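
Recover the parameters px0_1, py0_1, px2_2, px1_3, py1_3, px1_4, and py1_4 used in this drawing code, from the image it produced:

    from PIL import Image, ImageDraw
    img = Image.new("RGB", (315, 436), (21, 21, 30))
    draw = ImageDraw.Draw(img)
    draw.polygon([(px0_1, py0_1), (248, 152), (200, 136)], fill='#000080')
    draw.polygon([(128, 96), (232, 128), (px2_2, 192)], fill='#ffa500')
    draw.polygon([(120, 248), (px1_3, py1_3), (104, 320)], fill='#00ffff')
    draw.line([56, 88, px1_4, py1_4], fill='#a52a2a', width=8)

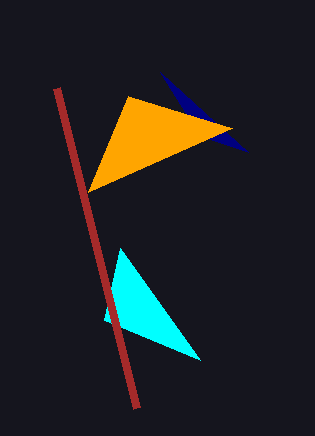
px0_1 = 160
py0_1 = 72
px2_2 = 88
px1_3 = 200
py1_3 = 360
px1_4 = 136
py1_4 = 408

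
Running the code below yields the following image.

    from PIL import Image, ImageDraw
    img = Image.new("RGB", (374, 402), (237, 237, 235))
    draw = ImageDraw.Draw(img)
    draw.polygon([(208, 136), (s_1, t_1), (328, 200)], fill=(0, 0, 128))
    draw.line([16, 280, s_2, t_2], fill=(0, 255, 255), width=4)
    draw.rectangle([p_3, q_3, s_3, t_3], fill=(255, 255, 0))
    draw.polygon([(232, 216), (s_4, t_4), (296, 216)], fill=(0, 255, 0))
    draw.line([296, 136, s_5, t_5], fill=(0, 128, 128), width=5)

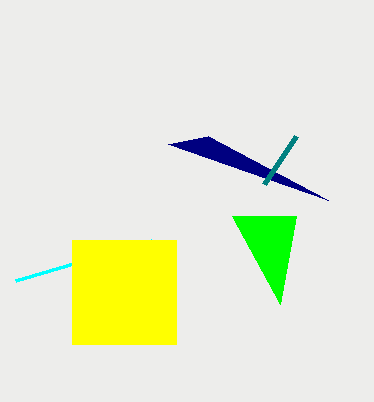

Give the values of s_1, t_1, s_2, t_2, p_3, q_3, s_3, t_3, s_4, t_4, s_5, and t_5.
s_1 = 168, t_1 = 144, s_2 = 152, t_2 = 240, p_3 = 72, q_3 = 240, s_3 = 176, t_3 = 344, s_4 = 280, t_4 = 304, s_5 = 264, t_5 = 184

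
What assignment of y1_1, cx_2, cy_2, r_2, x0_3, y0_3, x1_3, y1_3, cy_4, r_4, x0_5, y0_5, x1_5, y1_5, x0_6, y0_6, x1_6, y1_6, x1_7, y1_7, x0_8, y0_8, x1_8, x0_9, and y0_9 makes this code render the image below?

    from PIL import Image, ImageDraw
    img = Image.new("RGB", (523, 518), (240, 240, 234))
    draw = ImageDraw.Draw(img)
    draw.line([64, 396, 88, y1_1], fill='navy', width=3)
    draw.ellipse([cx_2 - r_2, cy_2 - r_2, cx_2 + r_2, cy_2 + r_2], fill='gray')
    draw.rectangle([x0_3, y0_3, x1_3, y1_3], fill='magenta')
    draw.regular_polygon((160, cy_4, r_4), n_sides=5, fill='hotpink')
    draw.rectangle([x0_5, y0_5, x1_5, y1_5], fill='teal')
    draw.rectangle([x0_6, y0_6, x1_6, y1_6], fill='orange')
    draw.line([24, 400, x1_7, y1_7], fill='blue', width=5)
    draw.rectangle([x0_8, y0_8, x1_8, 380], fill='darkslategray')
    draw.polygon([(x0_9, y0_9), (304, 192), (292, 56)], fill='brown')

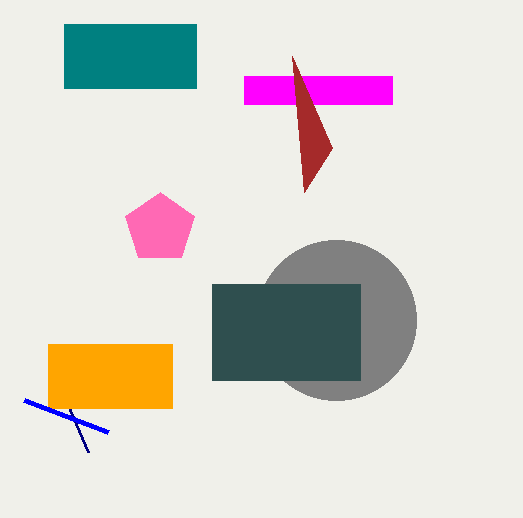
y1_1 = 452
cx_2 = 336
cy_2 = 320
r_2 = 80
x0_3 = 244
y0_3 = 76
x1_3 = 392
y1_3 = 104
cy_4 = 228
r_4 = 36
x0_5 = 64
y0_5 = 24
x1_5 = 196
y1_5 = 88
x0_6 = 48
y0_6 = 344
x1_6 = 172
y1_6 = 408
x1_7 = 108
y1_7 = 432
x0_8 = 212
y0_8 = 284
x1_8 = 360
x0_9 = 332
y0_9 = 148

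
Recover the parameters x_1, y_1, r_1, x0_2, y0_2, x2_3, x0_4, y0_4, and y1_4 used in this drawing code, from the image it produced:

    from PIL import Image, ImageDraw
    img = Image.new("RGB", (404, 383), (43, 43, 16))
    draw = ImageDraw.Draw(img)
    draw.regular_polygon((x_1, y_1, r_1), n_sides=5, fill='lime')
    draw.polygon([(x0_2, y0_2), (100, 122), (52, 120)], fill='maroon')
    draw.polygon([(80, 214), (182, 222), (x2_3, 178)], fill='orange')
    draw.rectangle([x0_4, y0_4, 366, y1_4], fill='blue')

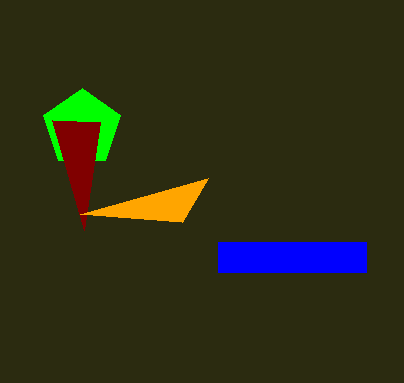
x_1 = 82
y_1 = 128
r_1 = 40
x0_2 = 84
y0_2 = 230
x2_3 = 208
x0_4 = 218
y0_4 = 242
y1_4 = 272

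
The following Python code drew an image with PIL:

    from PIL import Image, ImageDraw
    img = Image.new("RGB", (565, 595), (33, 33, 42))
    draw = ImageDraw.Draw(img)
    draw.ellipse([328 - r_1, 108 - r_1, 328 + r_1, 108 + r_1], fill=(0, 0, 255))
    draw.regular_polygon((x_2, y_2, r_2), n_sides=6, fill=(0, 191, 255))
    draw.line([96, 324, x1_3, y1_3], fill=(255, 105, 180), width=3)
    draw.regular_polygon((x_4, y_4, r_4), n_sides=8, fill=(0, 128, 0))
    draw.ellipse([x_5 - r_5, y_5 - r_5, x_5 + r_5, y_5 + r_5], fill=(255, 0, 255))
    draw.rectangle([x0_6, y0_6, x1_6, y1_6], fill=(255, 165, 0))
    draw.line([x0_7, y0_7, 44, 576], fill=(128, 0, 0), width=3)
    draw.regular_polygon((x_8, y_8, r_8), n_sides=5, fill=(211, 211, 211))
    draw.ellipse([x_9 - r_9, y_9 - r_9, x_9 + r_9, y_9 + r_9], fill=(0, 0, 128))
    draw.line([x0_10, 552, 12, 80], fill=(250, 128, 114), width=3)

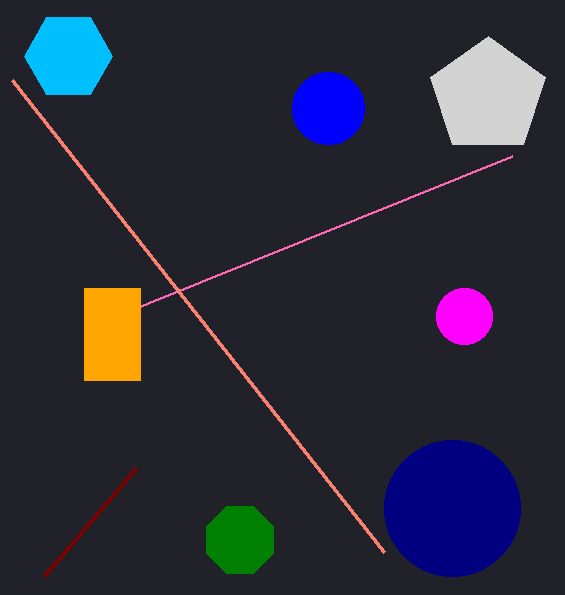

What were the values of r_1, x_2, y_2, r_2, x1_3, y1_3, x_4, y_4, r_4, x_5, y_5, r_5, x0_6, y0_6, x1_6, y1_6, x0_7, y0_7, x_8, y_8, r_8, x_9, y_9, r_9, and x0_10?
r_1 = 36; x_2 = 68; y_2 = 56; r_2 = 44; x1_3 = 512; y1_3 = 156; x_4 = 240; y_4 = 540; r_4 = 36; x_5 = 464; y_5 = 316; r_5 = 28; x0_6 = 84; y0_6 = 288; x1_6 = 140; y1_6 = 380; x0_7 = 136; y0_7 = 468; x_8 = 488; y_8 = 96; r_8 = 60; x_9 = 452; y_9 = 508; r_9 = 68; x0_10 = 384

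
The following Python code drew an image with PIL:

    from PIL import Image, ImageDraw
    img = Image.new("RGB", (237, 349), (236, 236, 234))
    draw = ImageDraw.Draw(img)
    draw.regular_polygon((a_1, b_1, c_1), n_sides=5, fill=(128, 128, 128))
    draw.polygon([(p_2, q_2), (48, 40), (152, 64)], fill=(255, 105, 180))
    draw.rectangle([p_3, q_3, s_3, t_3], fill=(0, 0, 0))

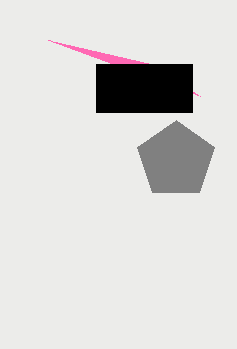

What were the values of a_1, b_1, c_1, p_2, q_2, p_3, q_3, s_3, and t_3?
a_1 = 176; b_1 = 160; c_1 = 40; p_2 = 200; q_2 = 96; p_3 = 96; q_3 = 64; s_3 = 192; t_3 = 112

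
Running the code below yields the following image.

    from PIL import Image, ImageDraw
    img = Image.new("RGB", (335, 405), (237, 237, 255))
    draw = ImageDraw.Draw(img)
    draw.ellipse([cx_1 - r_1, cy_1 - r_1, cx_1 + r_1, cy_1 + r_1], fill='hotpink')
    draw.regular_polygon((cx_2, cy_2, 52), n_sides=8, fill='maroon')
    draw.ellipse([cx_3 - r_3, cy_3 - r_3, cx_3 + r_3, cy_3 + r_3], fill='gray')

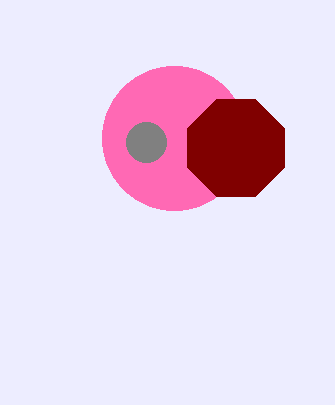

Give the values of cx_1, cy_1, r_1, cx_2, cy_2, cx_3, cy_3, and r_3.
cx_1 = 174; cy_1 = 138; r_1 = 72; cx_2 = 236; cy_2 = 148; cx_3 = 146; cy_3 = 142; r_3 = 20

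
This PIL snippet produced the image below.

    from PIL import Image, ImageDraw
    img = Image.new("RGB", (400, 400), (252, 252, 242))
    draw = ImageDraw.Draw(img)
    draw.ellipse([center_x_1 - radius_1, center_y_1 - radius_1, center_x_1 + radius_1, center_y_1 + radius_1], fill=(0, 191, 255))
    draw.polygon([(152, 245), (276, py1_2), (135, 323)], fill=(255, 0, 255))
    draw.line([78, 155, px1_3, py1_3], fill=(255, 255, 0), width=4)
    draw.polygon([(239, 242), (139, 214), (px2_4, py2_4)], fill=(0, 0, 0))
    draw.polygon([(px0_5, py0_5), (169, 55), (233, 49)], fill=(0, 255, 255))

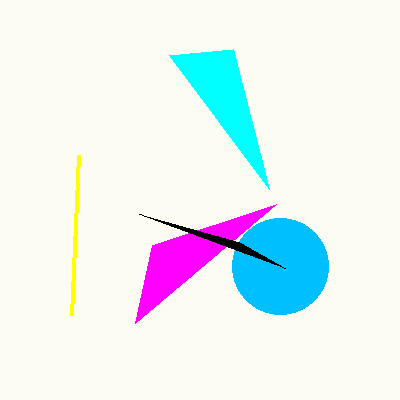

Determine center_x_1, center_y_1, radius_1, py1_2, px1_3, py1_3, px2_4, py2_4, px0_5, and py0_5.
center_x_1 = 280; center_y_1 = 266; radius_1 = 48; py1_2 = 204; px1_3 = 71; py1_3 = 315; px2_4 = 285; py2_4 = 268; px0_5 = 269; py0_5 = 189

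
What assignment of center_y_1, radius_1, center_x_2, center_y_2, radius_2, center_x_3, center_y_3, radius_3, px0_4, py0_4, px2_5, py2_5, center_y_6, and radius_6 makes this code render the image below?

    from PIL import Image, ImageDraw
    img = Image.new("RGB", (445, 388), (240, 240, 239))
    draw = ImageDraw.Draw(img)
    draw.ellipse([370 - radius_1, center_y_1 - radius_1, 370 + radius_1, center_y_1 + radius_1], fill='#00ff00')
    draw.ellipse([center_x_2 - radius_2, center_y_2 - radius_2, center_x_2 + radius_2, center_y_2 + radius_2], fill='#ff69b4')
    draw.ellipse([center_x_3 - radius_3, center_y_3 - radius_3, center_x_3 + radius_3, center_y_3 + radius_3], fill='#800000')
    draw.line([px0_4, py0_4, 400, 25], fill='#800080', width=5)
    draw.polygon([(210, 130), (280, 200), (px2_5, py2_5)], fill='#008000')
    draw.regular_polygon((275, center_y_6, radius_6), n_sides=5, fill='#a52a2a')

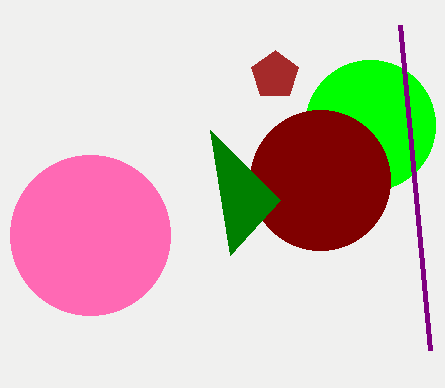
center_y_1 = 125; radius_1 = 65; center_x_2 = 90; center_y_2 = 235; radius_2 = 80; center_x_3 = 320; center_y_3 = 180; radius_3 = 70; px0_4 = 430; py0_4 = 350; px2_5 = 230; py2_5 = 255; center_y_6 = 75; radius_6 = 25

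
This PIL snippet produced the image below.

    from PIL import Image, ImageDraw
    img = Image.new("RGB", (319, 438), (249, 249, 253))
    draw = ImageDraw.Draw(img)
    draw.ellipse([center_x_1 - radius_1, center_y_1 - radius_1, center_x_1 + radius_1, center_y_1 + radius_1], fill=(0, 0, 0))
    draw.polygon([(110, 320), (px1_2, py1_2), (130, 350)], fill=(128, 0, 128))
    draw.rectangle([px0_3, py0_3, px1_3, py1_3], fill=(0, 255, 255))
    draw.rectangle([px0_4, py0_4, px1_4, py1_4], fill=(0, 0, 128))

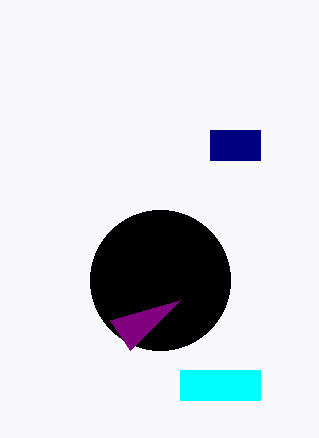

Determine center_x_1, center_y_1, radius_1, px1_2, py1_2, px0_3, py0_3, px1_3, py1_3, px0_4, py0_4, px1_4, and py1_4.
center_x_1 = 160, center_y_1 = 280, radius_1 = 70, px1_2 = 180, py1_2 = 300, px0_3 = 180, py0_3 = 370, px1_3 = 260, py1_3 = 400, px0_4 = 210, py0_4 = 130, px1_4 = 260, py1_4 = 160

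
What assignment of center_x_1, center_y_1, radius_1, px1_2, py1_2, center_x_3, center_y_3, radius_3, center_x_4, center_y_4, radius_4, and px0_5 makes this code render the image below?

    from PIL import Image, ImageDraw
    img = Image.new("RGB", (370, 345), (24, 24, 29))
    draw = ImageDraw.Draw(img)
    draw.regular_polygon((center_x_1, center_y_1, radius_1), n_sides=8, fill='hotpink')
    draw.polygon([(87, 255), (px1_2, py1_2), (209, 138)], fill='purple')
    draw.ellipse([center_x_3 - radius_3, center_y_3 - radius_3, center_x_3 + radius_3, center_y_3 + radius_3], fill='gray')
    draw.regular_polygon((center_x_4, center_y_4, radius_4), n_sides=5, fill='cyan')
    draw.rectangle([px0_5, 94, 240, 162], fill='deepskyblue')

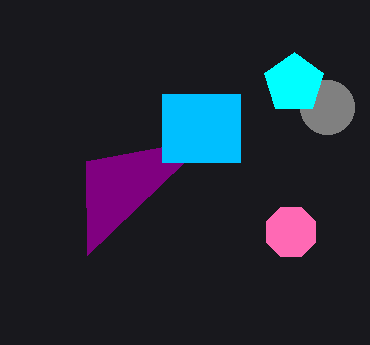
center_x_1 = 291, center_y_1 = 232, radius_1 = 27, px1_2 = 86, py1_2 = 161, center_x_3 = 327, center_y_3 = 107, radius_3 = 27, center_x_4 = 294, center_y_4 = 83, radius_4 = 31, px0_5 = 162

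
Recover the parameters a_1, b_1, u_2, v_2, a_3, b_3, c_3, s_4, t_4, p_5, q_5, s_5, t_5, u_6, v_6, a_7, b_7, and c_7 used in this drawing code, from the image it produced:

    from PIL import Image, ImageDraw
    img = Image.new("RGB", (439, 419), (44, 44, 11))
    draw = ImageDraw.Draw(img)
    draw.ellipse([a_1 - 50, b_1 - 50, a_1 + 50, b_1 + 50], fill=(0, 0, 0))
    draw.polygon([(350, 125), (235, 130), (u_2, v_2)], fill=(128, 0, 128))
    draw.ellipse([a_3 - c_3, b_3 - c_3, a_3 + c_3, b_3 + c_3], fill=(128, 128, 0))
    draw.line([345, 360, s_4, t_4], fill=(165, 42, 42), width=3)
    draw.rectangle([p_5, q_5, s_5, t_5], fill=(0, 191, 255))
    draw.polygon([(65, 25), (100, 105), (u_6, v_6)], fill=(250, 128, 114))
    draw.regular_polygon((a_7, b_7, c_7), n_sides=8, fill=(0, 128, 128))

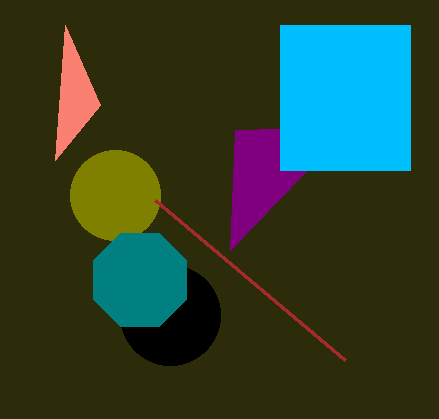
a_1 = 170; b_1 = 315; u_2 = 230; v_2 = 250; a_3 = 115; b_3 = 195; c_3 = 45; s_4 = 155; t_4 = 200; p_5 = 280; q_5 = 25; s_5 = 410; t_5 = 170; u_6 = 55; v_6 = 160; a_7 = 140; b_7 = 280; c_7 = 50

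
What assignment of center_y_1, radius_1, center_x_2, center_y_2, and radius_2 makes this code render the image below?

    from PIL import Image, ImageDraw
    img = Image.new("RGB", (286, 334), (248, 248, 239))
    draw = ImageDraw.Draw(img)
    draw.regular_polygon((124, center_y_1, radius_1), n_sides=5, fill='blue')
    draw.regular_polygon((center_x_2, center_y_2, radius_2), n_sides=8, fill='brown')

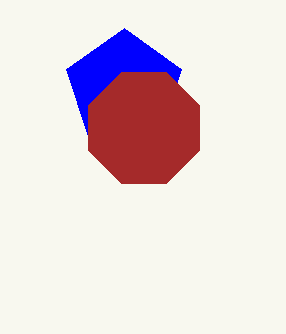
center_y_1 = 88, radius_1 = 60, center_x_2 = 144, center_y_2 = 128, radius_2 = 60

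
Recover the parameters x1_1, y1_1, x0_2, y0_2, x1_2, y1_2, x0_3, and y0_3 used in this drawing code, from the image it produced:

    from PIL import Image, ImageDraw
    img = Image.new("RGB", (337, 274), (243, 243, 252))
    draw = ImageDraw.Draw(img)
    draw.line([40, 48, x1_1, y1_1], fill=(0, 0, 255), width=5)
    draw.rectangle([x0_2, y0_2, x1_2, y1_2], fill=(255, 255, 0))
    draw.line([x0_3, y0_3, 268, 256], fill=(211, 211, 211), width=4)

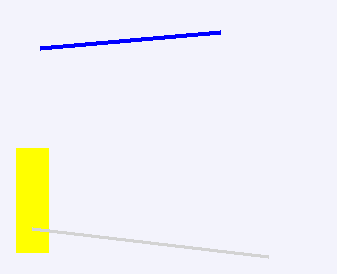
x1_1 = 220; y1_1 = 32; x0_2 = 16; y0_2 = 148; x1_2 = 48; y1_2 = 252; x0_3 = 32; y0_3 = 228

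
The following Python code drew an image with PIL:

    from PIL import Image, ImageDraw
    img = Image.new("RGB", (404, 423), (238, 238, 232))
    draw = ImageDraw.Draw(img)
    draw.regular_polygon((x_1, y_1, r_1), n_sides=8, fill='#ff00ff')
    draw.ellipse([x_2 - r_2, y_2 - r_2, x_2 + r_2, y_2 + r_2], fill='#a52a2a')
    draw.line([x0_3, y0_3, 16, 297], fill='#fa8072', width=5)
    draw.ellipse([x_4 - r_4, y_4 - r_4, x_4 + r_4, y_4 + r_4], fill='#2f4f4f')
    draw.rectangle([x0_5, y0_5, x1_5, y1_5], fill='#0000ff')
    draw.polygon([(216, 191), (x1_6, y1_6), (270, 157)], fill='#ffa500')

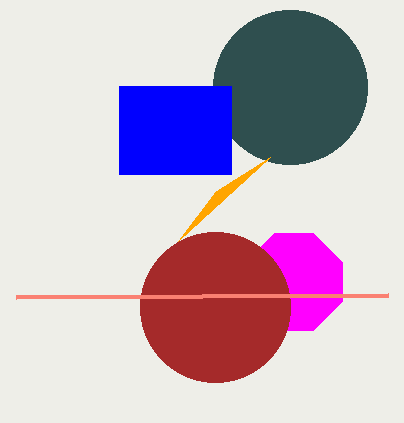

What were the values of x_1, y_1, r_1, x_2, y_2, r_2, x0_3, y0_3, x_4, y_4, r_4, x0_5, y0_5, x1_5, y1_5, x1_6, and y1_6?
x_1 = 294; y_1 = 282; r_1 = 52; x_2 = 215; y_2 = 307; r_2 = 75; x0_3 = 388; y0_3 = 295; x_4 = 290; y_4 = 87; r_4 = 77; x0_5 = 119; y0_5 = 86; x1_5 = 231; y1_5 = 174; x1_6 = 178; y1_6 = 241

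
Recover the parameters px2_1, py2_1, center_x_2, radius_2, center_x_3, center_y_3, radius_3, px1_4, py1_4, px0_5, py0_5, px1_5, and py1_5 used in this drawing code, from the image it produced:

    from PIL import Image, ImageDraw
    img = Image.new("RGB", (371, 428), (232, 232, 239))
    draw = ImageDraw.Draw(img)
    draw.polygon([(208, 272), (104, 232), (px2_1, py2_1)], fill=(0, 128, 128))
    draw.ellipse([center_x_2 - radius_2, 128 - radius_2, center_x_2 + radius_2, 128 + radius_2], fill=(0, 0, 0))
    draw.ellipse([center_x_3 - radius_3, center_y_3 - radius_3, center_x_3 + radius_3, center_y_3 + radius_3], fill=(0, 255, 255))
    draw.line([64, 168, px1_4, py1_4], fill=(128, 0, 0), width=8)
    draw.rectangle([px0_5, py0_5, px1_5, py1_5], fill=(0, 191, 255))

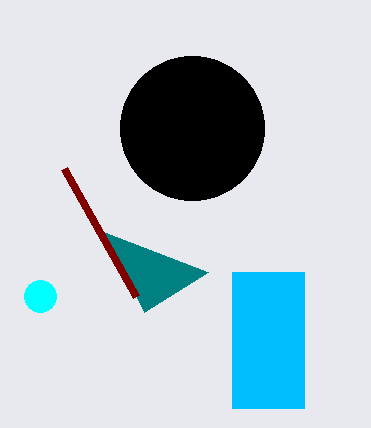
px2_1 = 144; py2_1 = 312; center_x_2 = 192; radius_2 = 72; center_x_3 = 40; center_y_3 = 296; radius_3 = 16; px1_4 = 136; py1_4 = 296; px0_5 = 232; py0_5 = 272; px1_5 = 304; py1_5 = 408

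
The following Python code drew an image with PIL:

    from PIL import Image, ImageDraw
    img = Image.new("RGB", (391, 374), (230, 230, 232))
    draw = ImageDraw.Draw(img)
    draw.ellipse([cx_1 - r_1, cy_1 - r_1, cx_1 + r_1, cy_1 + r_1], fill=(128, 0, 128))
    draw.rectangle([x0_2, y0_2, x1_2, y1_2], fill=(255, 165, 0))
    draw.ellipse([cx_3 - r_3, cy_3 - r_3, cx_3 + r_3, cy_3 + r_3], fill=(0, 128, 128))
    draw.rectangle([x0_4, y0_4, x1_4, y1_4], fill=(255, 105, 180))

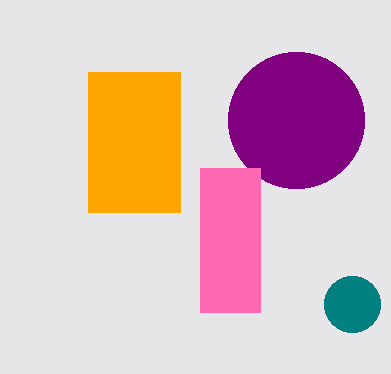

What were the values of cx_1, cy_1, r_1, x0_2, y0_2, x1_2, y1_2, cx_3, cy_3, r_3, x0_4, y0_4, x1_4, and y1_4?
cx_1 = 296
cy_1 = 120
r_1 = 68
x0_2 = 88
y0_2 = 72
x1_2 = 180
y1_2 = 212
cx_3 = 352
cy_3 = 304
r_3 = 28
x0_4 = 200
y0_4 = 168
x1_4 = 260
y1_4 = 312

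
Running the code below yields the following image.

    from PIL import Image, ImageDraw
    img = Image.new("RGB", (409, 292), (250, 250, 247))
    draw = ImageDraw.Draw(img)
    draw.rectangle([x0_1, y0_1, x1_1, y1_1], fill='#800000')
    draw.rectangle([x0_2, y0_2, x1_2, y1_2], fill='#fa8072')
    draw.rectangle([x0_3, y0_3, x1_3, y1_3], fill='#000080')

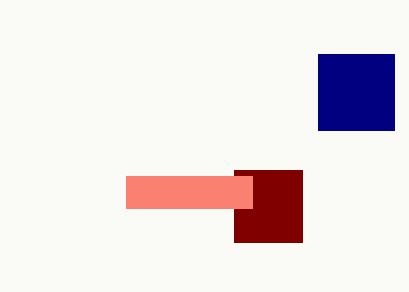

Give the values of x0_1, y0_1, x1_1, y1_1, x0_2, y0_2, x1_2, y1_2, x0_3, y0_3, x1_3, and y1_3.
x0_1 = 234, y0_1 = 170, x1_1 = 302, y1_1 = 242, x0_2 = 126, y0_2 = 176, x1_2 = 252, y1_2 = 208, x0_3 = 318, y0_3 = 54, x1_3 = 394, y1_3 = 130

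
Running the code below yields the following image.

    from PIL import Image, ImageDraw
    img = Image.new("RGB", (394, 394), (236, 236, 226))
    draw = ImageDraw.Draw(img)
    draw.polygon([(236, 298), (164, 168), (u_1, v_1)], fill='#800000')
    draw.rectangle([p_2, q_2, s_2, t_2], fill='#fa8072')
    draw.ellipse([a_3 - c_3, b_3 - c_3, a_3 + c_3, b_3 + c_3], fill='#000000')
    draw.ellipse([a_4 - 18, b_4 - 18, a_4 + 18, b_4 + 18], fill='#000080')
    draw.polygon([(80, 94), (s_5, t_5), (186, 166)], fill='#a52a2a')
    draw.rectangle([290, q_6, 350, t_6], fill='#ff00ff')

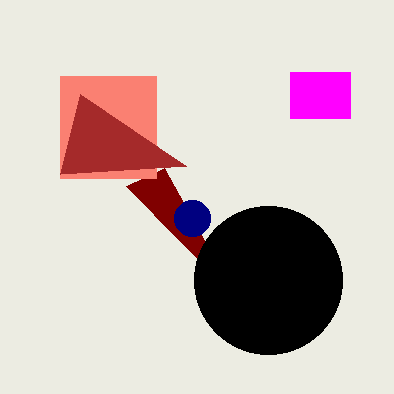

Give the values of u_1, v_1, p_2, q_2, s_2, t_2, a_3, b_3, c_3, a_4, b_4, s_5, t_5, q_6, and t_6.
u_1 = 126; v_1 = 186; p_2 = 60; q_2 = 76; s_2 = 156; t_2 = 178; a_3 = 268; b_3 = 280; c_3 = 74; a_4 = 192; b_4 = 218; s_5 = 60; t_5 = 174; q_6 = 72; t_6 = 118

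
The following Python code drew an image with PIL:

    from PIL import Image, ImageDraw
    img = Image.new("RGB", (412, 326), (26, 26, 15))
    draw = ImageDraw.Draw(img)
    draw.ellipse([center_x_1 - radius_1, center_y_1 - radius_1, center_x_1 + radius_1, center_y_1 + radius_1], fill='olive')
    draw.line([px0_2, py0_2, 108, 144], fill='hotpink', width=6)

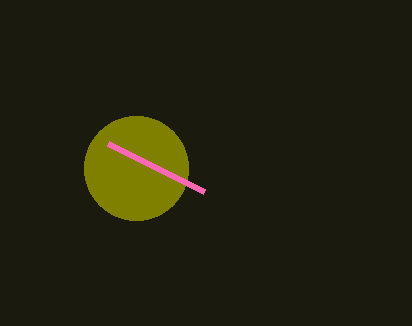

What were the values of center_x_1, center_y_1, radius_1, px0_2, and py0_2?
center_x_1 = 136; center_y_1 = 168; radius_1 = 52; px0_2 = 204; py0_2 = 192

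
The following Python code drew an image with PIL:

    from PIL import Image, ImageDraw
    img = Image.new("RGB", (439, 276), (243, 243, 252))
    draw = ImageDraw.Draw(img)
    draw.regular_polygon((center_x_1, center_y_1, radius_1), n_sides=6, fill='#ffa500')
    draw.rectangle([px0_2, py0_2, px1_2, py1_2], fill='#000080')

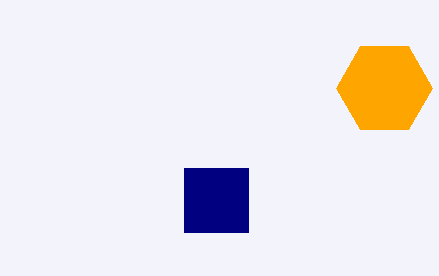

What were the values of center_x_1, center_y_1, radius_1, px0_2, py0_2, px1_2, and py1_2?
center_x_1 = 384, center_y_1 = 88, radius_1 = 48, px0_2 = 184, py0_2 = 168, px1_2 = 248, py1_2 = 232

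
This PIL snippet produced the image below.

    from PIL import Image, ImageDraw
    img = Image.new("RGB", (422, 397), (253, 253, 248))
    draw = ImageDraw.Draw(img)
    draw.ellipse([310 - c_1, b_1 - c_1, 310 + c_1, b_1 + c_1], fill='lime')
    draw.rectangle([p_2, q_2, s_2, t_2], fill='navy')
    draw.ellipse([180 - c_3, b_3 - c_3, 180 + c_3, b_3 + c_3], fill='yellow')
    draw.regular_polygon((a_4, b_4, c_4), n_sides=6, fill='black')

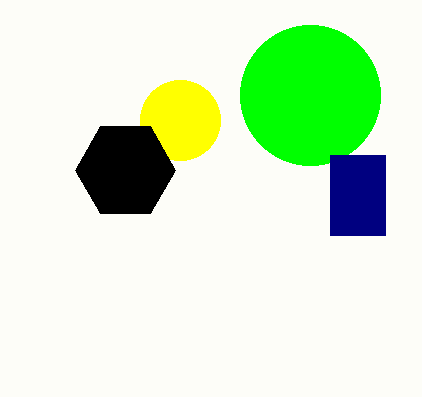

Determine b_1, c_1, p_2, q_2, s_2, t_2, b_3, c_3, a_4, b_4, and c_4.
b_1 = 95
c_1 = 70
p_2 = 330
q_2 = 155
s_2 = 385
t_2 = 235
b_3 = 120
c_3 = 40
a_4 = 125
b_4 = 170
c_4 = 50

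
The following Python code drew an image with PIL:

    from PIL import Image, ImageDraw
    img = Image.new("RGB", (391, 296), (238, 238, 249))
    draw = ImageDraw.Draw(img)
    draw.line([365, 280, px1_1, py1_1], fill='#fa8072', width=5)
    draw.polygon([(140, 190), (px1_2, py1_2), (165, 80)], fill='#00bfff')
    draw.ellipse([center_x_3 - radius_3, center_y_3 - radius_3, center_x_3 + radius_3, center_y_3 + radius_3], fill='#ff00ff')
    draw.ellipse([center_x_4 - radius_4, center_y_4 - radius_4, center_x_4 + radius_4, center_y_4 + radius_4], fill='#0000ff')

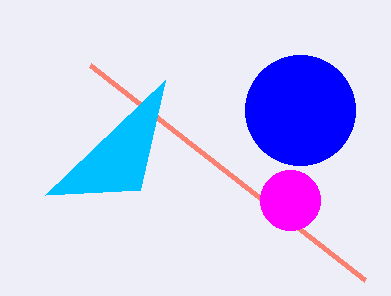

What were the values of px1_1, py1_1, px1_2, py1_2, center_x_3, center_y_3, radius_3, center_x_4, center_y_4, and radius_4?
px1_1 = 90, py1_1 = 65, px1_2 = 45, py1_2 = 195, center_x_3 = 290, center_y_3 = 200, radius_3 = 30, center_x_4 = 300, center_y_4 = 110, radius_4 = 55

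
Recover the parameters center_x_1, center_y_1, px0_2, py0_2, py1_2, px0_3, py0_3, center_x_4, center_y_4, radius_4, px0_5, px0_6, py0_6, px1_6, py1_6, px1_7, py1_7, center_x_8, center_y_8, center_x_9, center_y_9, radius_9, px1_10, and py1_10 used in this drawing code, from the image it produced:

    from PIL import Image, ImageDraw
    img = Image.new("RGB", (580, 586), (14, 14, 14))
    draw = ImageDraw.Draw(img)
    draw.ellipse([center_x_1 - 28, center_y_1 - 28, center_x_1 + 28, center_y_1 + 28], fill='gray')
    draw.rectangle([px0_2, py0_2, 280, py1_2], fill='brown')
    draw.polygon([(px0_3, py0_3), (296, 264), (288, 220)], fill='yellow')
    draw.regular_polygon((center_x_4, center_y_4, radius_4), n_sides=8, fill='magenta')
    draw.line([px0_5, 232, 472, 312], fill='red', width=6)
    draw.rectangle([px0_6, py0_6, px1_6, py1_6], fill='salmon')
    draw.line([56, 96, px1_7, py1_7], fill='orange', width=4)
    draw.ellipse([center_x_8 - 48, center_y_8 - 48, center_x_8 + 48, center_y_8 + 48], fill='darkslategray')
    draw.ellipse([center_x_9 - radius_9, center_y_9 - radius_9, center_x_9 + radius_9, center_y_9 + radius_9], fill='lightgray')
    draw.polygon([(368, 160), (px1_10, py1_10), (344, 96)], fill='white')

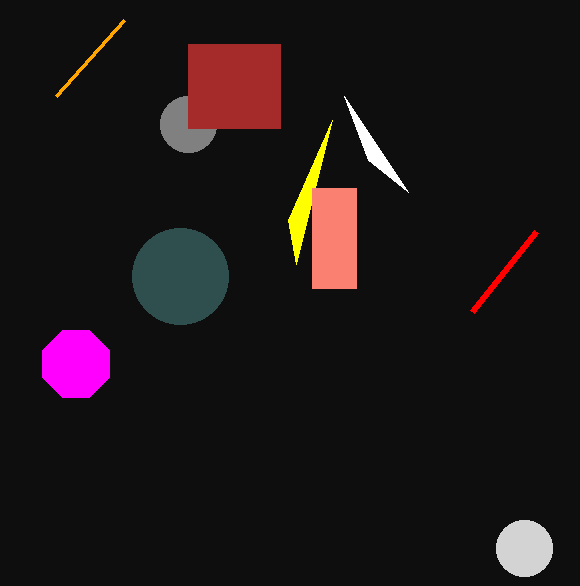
center_x_1 = 188; center_y_1 = 124; px0_2 = 188; py0_2 = 44; py1_2 = 128; px0_3 = 332; py0_3 = 120; center_x_4 = 76; center_y_4 = 364; radius_4 = 36; px0_5 = 536; px0_6 = 312; py0_6 = 188; px1_6 = 356; py1_6 = 288; px1_7 = 124; py1_7 = 20; center_x_8 = 180; center_y_8 = 276; center_x_9 = 524; center_y_9 = 548; radius_9 = 28; px1_10 = 408; py1_10 = 192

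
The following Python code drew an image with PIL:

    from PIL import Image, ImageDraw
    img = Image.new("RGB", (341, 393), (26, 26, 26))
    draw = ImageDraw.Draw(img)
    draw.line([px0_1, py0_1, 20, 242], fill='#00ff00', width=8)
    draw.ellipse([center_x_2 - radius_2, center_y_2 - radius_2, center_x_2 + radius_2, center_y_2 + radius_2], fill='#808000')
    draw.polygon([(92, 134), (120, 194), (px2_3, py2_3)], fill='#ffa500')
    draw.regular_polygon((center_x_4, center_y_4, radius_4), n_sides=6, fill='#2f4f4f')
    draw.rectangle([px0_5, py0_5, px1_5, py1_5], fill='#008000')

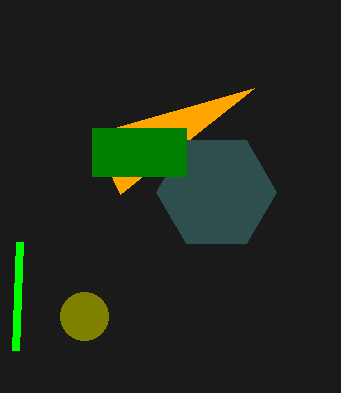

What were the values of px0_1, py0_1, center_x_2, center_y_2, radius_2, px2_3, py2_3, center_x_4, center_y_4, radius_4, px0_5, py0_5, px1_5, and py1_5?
px0_1 = 16
py0_1 = 350
center_x_2 = 84
center_y_2 = 316
radius_2 = 24
px2_3 = 254
py2_3 = 88
center_x_4 = 216
center_y_4 = 192
radius_4 = 60
px0_5 = 92
py0_5 = 128
px1_5 = 186
py1_5 = 176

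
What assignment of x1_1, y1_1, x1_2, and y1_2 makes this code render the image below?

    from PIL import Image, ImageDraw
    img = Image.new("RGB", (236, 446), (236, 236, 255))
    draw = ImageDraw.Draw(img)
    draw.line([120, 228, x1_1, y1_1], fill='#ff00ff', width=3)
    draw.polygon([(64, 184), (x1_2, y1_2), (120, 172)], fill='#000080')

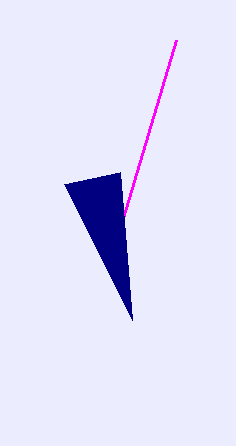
x1_1 = 176, y1_1 = 40, x1_2 = 132, y1_2 = 320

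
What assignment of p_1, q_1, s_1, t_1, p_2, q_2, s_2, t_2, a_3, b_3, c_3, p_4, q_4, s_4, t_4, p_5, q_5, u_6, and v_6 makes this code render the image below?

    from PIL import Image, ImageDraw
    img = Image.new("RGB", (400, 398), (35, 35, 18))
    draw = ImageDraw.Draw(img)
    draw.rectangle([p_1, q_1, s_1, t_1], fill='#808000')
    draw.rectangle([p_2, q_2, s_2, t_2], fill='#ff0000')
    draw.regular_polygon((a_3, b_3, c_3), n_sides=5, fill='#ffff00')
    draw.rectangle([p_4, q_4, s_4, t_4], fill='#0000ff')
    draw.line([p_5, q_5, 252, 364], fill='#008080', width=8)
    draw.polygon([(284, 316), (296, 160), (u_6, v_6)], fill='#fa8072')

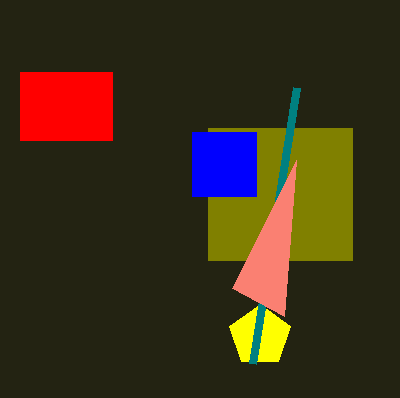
p_1 = 208, q_1 = 128, s_1 = 352, t_1 = 260, p_2 = 20, q_2 = 72, s_2 = 112, t_2 = 140, a_3 = 260, b_3 = 336, c_3 = 32, p_4 = 192, q_4 = 132, s_4 = 256, t_4 = 196, p_5 = 296, q_5 = 88, u_6 = 232, v_6 = 288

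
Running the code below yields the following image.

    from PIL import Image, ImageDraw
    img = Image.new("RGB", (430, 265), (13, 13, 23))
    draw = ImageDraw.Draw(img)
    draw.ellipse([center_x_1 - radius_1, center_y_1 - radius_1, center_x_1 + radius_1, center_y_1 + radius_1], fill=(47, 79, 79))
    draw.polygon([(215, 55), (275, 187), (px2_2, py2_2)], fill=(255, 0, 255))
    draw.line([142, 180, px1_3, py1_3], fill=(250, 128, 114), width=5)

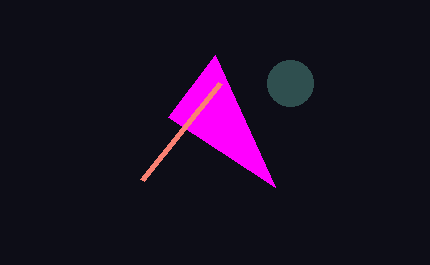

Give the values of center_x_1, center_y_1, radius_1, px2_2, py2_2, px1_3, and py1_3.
center_x_1 = 290; center_y_1 = 83; radius_1 = 23; px2_2 = 168; py2_2 = 117; px1_3 = 220; py1_3 = 83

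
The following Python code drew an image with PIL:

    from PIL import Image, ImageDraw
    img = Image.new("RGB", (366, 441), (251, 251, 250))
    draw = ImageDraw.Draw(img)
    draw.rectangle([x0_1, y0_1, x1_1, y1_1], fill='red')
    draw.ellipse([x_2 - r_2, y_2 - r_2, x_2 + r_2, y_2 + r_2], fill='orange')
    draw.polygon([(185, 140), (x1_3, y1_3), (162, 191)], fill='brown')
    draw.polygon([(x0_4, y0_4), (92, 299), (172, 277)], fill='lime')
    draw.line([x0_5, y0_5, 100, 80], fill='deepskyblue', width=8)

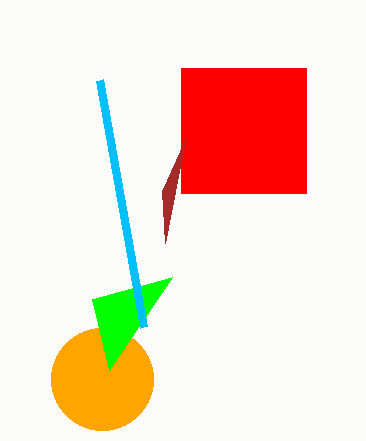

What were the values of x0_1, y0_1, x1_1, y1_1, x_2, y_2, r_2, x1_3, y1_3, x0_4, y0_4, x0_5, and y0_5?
x0_1 = 181, y0_1 = 68, x1_1 = 306, y1_1 = 193, x_2 = 102, y_2 = 379, r_2 = 51, x1_3 = 165, y1_3 = 243, x0_4 = 109, y0_4 = 370, x0_5 = 144, y0_5 = 327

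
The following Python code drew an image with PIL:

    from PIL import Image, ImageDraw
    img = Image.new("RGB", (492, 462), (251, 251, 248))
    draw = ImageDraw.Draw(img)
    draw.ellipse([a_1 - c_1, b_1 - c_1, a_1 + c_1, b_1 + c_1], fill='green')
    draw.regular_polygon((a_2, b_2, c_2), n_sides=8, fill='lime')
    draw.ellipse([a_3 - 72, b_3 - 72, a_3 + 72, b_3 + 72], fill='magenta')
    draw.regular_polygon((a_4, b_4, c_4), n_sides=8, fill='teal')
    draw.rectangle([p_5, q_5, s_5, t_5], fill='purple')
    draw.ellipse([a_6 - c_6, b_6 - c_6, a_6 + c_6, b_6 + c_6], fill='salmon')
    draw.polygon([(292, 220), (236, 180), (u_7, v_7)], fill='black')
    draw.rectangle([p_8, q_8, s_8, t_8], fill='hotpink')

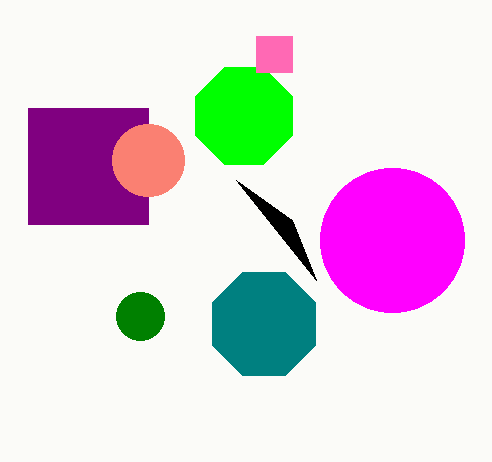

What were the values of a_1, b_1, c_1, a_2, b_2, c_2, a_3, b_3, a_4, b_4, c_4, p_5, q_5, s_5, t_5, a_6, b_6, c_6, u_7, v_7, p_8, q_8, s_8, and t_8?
a_1 = 140; b_1 = 316; c_1 = 24; a_2 = 244; b_2 = 116; c_2 = 52; a_3 = 392; b_3 = 240; a_4 = 264; b_4 = 324; c_4 = 56; p_5 = 28; q_5 = 108; s_5 = 148; t_5 = 224; a_6 = 148; b_6 = 160; c_6 = 36; u_7 = 316; v_7 = 280; p_8 = 256; q_8 = 36; s_8 = 292; t_8 = 72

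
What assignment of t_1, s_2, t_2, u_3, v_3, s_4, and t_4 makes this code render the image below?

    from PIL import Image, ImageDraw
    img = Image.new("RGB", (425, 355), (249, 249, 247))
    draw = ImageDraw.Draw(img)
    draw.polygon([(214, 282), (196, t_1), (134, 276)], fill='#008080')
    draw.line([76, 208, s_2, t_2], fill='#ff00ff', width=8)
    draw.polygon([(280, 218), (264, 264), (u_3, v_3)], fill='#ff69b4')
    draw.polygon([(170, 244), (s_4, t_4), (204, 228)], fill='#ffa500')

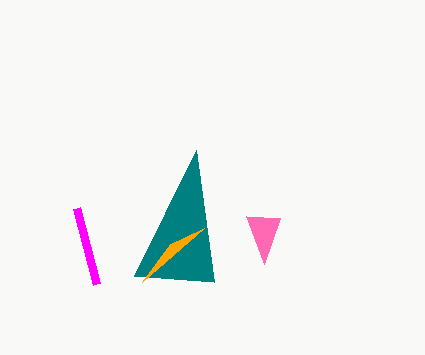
t_1 = 150; s_2 = 96; t_2 = 284; u_3 = 246; v_3 = 216; s_4 = 142; t_4 = 282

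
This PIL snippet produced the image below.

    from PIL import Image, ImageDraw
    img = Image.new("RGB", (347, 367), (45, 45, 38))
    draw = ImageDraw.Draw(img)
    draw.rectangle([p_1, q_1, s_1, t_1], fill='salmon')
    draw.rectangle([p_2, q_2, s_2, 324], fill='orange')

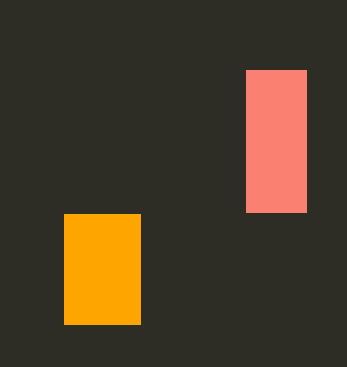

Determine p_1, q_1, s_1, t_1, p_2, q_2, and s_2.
p_1 = 246, q_1 = 70, s_1 = 306, t_1 = 212, p_2 = 64, q_2 = 214, s_2 = 140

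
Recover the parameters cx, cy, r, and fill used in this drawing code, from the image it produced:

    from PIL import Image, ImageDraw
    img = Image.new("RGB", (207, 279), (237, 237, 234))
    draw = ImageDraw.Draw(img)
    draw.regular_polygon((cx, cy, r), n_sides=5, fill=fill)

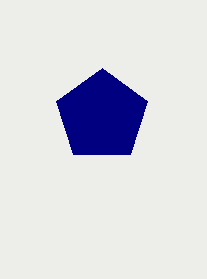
cx = 102; cy = 116; r = 48; fill = 'navy'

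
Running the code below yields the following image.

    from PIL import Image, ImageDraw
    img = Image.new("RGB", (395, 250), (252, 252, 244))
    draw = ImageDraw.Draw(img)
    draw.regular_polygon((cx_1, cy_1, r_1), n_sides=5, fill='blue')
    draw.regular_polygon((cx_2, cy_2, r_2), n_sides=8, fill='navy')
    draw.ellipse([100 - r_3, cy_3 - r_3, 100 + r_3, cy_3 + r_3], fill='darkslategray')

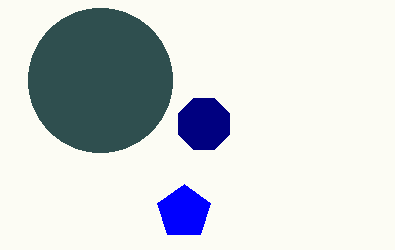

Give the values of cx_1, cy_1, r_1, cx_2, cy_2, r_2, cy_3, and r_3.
cx_1 = 184
cy_1 = 212
r_1 = 28
cx_2 = 204
cy_2 = 124
r_2 = 28
cy_3 = 80
r_3 = 72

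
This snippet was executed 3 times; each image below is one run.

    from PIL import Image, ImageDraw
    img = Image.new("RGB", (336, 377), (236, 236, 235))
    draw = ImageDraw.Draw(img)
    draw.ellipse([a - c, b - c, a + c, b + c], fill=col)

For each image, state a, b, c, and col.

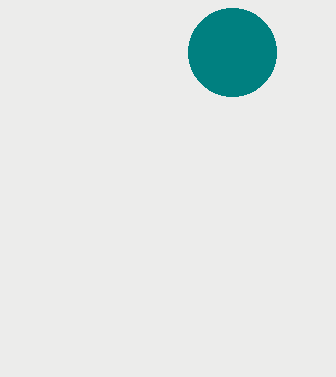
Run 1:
a = 232, b = 52, c = 44, col = 'teal'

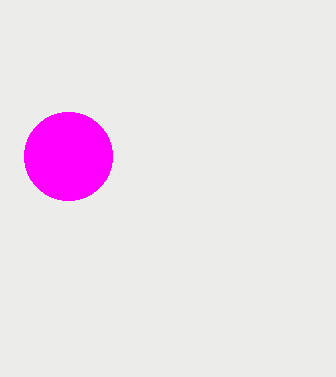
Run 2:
a = 68; b = 156; c = 44; col = 'magenta'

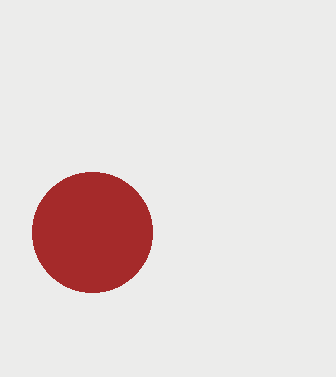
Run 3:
a = 92, b = 232, c = 60, col = 'brown'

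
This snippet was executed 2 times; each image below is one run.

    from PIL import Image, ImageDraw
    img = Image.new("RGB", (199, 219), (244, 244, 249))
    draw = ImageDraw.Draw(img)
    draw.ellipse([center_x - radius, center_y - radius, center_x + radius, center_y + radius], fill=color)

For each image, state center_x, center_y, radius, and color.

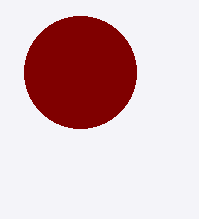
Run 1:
center_x = 80
center_y = 72
radius = 56
color = 'maroon'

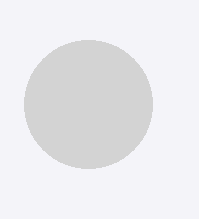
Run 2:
center_x = 88; center_y = 104; radius = 64; color = 'lightgray'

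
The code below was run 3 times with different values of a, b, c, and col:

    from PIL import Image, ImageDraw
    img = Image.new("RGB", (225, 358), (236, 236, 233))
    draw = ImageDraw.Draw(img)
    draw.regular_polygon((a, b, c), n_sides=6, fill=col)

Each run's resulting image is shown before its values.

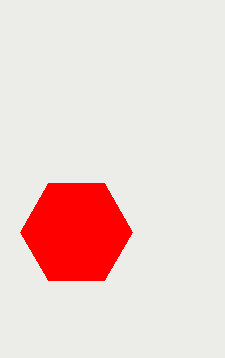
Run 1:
a = 76; b = 232; c = 56; col = 'red'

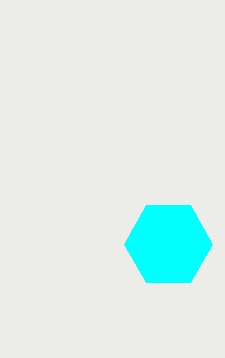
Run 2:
a = 168, b = 244, c = 44, col = 'cyan'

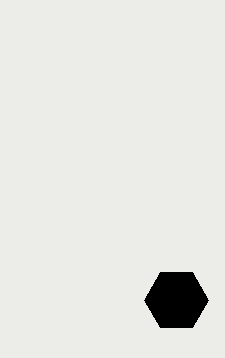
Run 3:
a = 176; b = 300; c = 32; col = 'black'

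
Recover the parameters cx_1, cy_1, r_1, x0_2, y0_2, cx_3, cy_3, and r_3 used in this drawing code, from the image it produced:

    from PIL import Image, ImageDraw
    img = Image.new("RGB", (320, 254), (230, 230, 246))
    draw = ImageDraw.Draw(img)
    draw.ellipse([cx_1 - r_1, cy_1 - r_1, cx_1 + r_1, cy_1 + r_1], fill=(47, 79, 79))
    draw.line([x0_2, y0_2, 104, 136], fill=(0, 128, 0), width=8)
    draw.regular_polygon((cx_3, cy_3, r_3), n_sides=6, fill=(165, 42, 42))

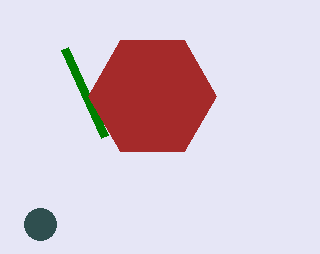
cx_1 = 40; cy_1 = 224; r_1 = 16; x0_2 = 64; y0_2 = 48; cx_3 = 152; cy_3 = 96; r_3 = 64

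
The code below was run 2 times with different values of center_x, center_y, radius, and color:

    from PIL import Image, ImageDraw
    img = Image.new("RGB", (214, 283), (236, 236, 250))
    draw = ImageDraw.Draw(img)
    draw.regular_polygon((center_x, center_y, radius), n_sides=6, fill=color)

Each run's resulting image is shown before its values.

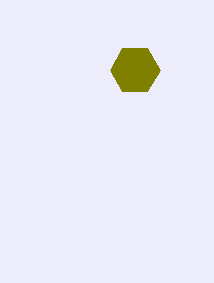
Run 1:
center_x = 135; center_y = 70; radius = 25; color = 'olive'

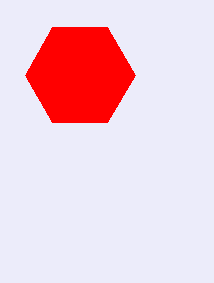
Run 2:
center_x = 80
center_y = 75
radius = 55
color = 'red'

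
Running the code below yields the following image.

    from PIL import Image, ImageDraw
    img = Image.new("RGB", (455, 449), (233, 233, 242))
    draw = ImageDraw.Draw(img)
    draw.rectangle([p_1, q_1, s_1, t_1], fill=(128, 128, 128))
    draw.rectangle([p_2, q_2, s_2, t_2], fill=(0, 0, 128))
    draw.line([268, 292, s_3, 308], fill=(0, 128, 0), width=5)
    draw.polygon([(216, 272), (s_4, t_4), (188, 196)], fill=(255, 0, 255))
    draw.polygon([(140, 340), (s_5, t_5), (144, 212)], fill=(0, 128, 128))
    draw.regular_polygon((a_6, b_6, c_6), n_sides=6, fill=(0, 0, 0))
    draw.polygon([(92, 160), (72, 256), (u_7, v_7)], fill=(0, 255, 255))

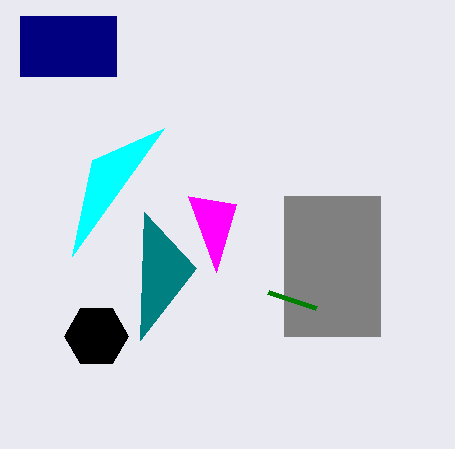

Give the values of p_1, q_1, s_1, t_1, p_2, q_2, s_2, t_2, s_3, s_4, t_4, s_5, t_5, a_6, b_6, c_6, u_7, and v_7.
p_1 = 284; q_1 = 196; s_1 = 380; t_1 = 336; p_2 = 20; q_2 = 16; s_2 = 116; t_2 = 76; s_3 = 316; s_4 = 236; t_4 = 204; s_5 = 196; t_5 = 268; a_6 = 96; b_6 = 336; c_6 = 32; u_7 = 164; v_7 = 128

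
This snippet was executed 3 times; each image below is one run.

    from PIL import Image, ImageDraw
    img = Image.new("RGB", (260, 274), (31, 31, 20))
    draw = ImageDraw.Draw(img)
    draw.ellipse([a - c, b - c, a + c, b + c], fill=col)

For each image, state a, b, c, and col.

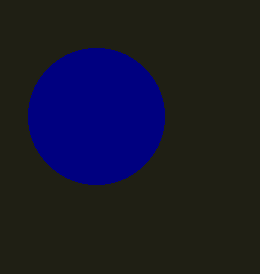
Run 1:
a = 96
b = 116
c = 68
col = 'navy'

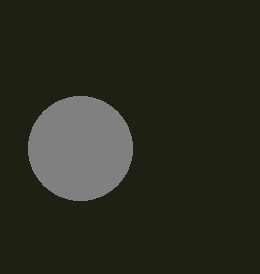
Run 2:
a = 80
b = 148
c = 52
col = 'gray'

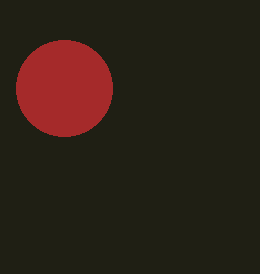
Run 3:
a = 64
b = 88
c = 48
col = 'brown'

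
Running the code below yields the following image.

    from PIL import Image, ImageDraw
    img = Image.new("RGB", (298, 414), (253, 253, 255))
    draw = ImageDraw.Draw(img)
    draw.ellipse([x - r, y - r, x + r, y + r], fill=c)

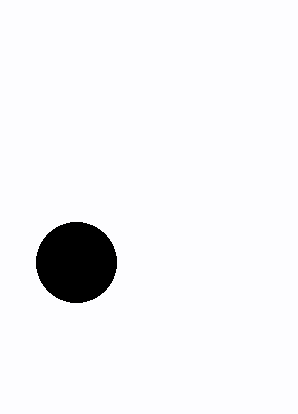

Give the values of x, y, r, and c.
x = 76, y = 262, r = 40, c = 'black'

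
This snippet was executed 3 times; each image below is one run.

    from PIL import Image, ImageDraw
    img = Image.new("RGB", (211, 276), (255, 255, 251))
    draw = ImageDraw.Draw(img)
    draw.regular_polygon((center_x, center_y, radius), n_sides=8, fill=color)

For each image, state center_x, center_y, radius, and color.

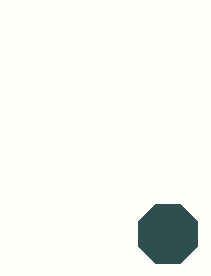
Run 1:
center_x = 168
center_y = 234
radius = 32
color = 'darkslategray'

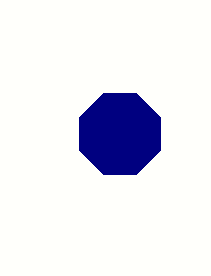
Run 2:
center_x = 120; center_y = 134; radius = 44; color = 'navy'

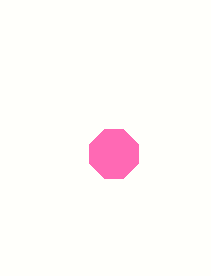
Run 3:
center_x = 114
center_y = 154
radius = 26
color = 'hotpink'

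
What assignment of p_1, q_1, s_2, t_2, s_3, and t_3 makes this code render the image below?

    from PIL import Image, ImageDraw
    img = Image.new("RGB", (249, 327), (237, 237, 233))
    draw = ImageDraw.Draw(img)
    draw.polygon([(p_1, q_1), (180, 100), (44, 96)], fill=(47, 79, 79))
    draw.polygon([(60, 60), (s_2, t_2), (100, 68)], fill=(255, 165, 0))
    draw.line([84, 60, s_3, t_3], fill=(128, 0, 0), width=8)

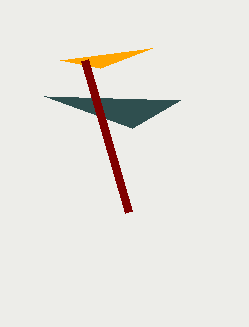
p_1 = 132; q_1 = 128; s_2 = 152; t_2 = 48; s_3 = 128; t_3 = 212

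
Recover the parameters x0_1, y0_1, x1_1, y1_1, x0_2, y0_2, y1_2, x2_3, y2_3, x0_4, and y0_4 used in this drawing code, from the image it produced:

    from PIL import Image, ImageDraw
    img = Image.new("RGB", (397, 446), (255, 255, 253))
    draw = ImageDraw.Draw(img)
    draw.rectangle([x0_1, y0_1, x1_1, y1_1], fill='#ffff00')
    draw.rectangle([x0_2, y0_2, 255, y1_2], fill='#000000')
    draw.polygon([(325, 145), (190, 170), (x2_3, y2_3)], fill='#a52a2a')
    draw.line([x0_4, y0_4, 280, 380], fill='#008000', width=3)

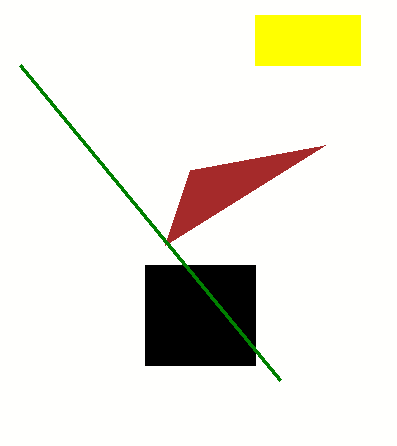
x0_1 = 255
y0_1 = 15
x1_1 = 360
y1_1 = 65
x0_2 = 145
y0_2 = 265
y1_2 = 365
x2_3 = 165
y2_3 = 245
x0_4 = 20
y0_4 = 65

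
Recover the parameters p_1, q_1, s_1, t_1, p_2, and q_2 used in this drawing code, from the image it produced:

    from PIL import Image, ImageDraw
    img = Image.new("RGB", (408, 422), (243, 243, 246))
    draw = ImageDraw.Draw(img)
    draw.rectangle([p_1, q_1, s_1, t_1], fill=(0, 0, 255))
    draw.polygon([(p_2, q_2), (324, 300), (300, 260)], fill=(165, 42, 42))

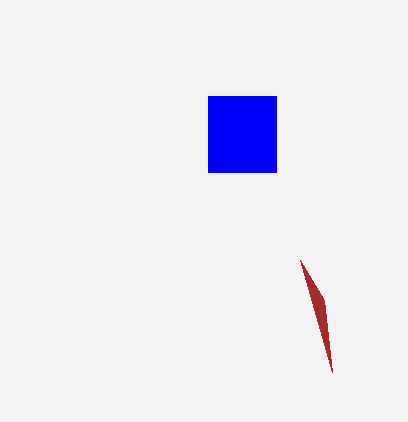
p_1 = 208, q_1 = 96, s_1 = 276, t_1 = 172, p_2 = 332, q_2 = 372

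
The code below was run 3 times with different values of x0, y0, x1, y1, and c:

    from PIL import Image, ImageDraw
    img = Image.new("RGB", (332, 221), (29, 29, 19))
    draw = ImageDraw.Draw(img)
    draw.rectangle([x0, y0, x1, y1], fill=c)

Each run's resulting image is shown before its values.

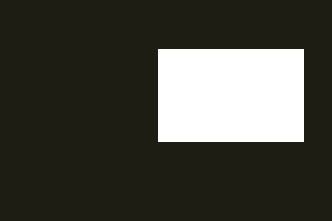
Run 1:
x0 = 158, y0 = 49, x1 = 303, y1 = 141, c = 'white'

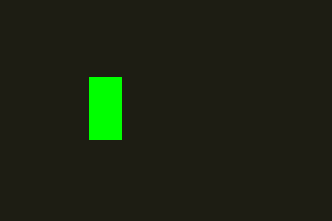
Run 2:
x0 = 89
y0 = 77
x1 = 121
y1 = 139
c = 'lime'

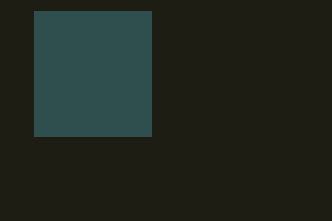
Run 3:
x0 = 34, y0 = 11, x1 = 151, y1 = 136, c = 'darkslategray'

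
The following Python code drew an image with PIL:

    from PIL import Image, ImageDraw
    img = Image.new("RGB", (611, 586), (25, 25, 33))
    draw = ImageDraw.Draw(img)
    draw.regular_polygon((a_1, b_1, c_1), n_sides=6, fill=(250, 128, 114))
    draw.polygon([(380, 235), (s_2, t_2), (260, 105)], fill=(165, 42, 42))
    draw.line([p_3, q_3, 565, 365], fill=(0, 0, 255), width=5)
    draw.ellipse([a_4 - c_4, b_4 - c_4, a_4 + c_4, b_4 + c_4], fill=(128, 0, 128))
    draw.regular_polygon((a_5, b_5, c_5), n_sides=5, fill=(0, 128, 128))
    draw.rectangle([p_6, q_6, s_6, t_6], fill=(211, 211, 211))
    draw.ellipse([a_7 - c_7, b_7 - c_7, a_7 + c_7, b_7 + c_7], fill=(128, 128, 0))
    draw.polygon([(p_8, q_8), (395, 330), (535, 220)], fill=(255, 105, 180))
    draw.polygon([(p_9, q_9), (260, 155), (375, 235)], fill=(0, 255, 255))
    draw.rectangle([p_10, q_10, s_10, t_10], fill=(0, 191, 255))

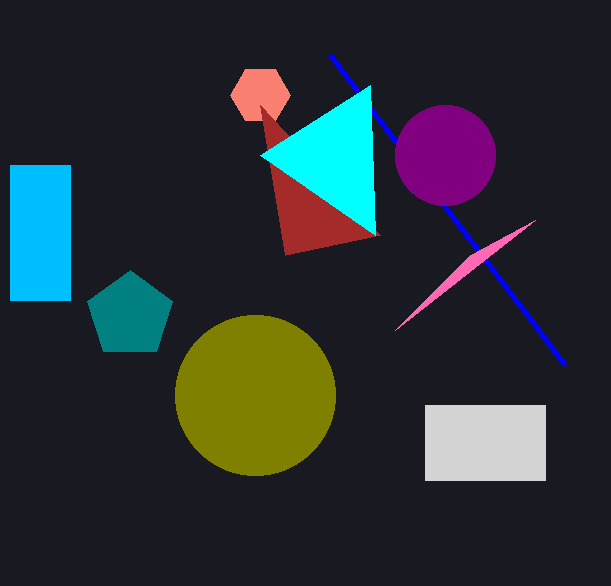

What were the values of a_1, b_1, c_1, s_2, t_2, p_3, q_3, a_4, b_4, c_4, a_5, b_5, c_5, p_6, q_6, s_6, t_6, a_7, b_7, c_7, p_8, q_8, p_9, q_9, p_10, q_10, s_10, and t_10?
a_1 = 260
b_1 = 95
c_1 = 30
s_2 = 285
t_2 = 255
p_3 = 330
q_3 = 55
a_4 = 445
b_4 = 155
c_4 = 50
a_5 = 130
b_5 = 315
c_5 = 45
p_6 = 425
q_6 = 405
s_6 = 545
t_6 = 480
a_7 = 255
b_7 = 395
c_7 = 80
p_8 = 470
q_8 = 255
p_9 = 370
q_9 = 85
p_10 = 10
q_10 = 165
s_10 = 70
t_10 = 300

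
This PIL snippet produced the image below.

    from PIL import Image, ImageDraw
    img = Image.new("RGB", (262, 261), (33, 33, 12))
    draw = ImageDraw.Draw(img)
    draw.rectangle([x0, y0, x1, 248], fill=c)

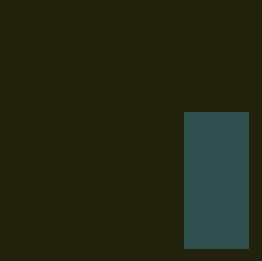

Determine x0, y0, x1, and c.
x0 = 184
y0 = 112
x1 = 248
c = 'darkslategray'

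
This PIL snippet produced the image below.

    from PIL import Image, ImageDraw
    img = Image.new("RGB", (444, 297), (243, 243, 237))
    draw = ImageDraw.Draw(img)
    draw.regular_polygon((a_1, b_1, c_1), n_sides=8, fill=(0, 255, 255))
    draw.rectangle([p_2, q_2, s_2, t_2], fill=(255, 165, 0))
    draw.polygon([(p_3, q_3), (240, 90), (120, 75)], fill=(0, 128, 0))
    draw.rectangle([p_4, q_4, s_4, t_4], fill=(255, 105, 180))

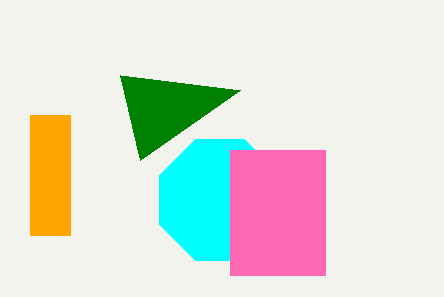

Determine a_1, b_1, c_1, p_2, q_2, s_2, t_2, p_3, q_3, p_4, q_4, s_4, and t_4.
a_1 = 220; b_1 = 200; c_1 = 65; p_2 = 30; q_2 = 115; s_2 = 70; t_2 = 235; p_3 = 140; q_3 = 160; p_4 = 230; q_4 = 150; s_4 = 325; t_4 = 275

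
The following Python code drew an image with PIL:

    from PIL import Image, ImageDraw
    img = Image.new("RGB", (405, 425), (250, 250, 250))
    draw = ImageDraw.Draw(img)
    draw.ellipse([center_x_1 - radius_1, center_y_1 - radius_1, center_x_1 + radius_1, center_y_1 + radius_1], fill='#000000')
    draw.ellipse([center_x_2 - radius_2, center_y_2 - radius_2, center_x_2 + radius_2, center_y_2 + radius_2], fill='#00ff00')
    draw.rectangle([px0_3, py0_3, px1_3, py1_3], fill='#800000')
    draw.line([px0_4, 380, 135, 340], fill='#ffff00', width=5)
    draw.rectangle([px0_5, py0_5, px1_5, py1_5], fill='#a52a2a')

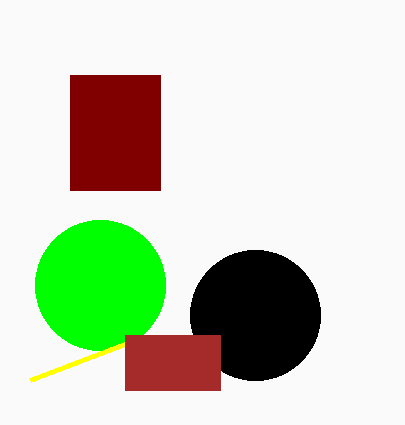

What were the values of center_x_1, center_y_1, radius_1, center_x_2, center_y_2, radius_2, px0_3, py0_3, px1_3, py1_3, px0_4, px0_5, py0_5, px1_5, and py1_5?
center_x_1 = 255, center_y_1 = 315, radius_1 = 65, center_x_2 = 100, center_y_2 = 285, radius_2 = 65, px0_3 = 70, py0_3 = 75, px1_3 = 160, py1_3 = 190, px0_4 = 30, px0_5 = 125, py0_5 = 335, px1_5 = 220, py1_5 = 390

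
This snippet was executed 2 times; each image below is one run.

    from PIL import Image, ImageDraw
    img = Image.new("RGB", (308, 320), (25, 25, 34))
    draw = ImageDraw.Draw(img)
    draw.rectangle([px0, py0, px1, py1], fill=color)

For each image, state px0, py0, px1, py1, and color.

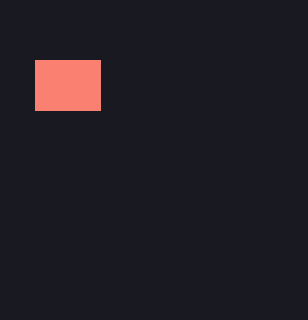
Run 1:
px0 = 35; py0 = 60; px1 = 100; py1 = 110; color = 'salmon'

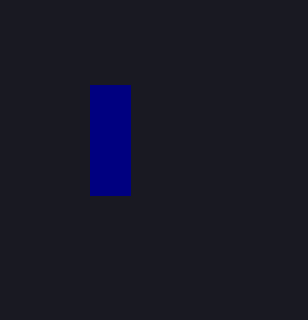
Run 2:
px0 = 90
py0 = 85
px1 = 130
py1 = 195
color = 'navy'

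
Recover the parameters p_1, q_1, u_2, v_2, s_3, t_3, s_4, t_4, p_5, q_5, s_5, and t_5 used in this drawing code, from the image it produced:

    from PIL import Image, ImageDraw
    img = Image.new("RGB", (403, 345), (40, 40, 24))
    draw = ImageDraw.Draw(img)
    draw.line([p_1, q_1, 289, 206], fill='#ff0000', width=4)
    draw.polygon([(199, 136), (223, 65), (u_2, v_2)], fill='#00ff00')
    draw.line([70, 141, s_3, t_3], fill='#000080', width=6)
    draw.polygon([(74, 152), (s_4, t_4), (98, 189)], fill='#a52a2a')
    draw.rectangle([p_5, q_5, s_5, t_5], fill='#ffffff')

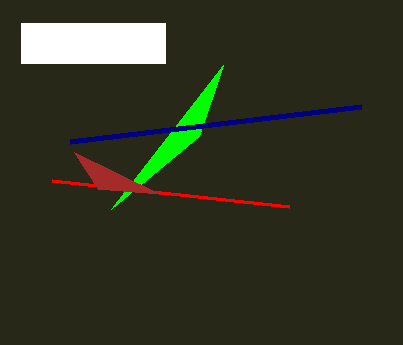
p_1 = 52
q_1 = 180
u_2 = 111
v_2 = 209
s_3 = 361
t_3 = 106
s_4 = 160
t_4 = 194
p_5 = 21
q_5 = 23
s_5 = 165
t_5 = 63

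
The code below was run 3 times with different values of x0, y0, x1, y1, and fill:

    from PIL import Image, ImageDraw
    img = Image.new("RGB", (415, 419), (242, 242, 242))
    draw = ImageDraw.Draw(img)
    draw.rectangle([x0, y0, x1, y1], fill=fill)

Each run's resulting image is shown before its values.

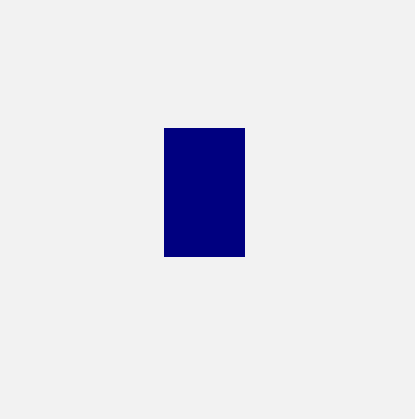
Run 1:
x0 = 164, y0 = 128, x1 = 244, y1 = 256, fill = 'navy'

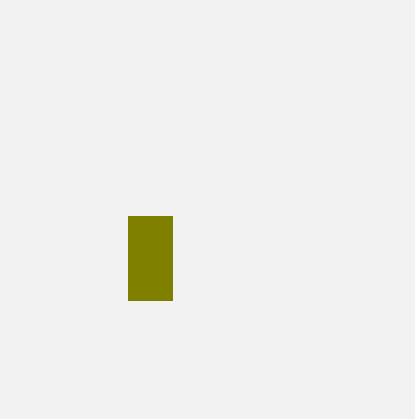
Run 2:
x0 = 128, y0 = 216, x1 = 172, y1 = 300, fill = 'olive'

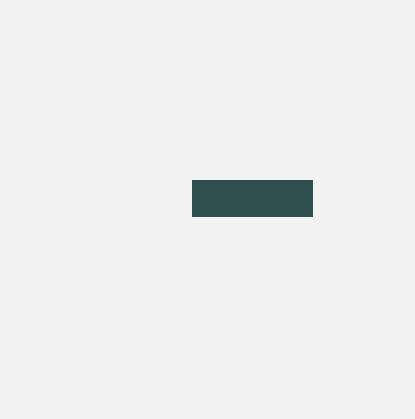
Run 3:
x0 = 192, y0 = 180, x1 = 312, y1 = 216, fill = 'darkslategray'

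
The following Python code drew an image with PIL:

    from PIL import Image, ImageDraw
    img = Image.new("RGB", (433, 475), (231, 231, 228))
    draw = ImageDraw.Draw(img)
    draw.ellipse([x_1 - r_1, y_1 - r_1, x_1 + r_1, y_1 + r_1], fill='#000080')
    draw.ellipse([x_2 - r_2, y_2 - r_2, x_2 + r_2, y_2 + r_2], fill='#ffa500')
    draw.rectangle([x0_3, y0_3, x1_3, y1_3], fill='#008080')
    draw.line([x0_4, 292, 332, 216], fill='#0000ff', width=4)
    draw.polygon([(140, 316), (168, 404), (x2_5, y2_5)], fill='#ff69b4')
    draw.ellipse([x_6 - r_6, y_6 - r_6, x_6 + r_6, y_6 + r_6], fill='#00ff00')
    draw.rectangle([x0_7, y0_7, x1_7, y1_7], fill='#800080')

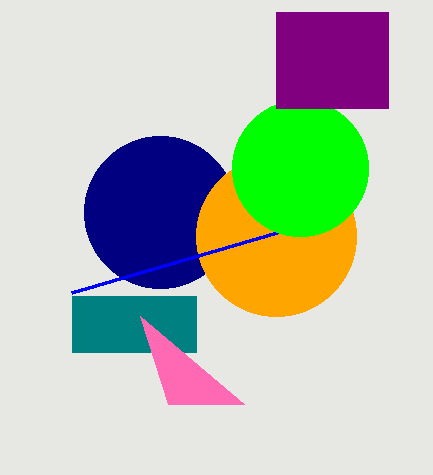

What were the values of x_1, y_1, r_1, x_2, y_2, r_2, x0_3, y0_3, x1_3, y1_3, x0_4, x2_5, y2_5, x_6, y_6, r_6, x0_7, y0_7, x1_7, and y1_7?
x_1 = 160
y_1 = 212
r_1 = 76
x_2 = 276
y_2 = 236
r_2 = 80
x0_3 = 72
y0_3 = 296
x1_3 = 196
y1_3 = 352
x0_4 = 72
x2_5 = 244
y2_5 = 404
x_6 = 300
y_6 = 168
r_6 = 68
x0_7 = 276
y0_7 = 12
x1_7 = 388
y1_7 = 108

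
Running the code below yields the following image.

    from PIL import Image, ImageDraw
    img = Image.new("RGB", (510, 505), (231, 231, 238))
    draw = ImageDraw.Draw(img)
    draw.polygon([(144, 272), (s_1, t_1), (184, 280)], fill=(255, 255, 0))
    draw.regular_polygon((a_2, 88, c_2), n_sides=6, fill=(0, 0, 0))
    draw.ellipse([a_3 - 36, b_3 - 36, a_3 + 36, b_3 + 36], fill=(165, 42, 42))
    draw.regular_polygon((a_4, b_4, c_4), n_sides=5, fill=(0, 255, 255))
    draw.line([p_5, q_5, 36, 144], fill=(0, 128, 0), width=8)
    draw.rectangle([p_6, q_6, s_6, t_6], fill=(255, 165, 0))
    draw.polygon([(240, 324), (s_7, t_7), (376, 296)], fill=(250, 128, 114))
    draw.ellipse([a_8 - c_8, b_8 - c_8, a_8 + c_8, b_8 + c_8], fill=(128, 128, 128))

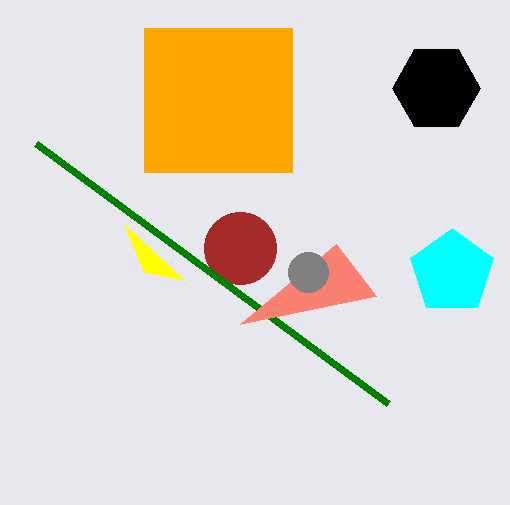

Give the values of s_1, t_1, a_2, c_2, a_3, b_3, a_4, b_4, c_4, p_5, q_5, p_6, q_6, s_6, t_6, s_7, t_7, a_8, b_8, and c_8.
s_1 = 124
t_1 = 224
a_2 = 436
c_2 = 44
a_3 = 240
b_3 = 248
a_4 = 452
b_4 = 272
c_4 = 44
p_5 = 388
q_5 = 404
p_6 = 144
q_6 = 28
s_6 = 292
t_6 = 172
s_7 = 336
t_7 = 244
a_8 = 308
b_8 = 272
c_8 = 20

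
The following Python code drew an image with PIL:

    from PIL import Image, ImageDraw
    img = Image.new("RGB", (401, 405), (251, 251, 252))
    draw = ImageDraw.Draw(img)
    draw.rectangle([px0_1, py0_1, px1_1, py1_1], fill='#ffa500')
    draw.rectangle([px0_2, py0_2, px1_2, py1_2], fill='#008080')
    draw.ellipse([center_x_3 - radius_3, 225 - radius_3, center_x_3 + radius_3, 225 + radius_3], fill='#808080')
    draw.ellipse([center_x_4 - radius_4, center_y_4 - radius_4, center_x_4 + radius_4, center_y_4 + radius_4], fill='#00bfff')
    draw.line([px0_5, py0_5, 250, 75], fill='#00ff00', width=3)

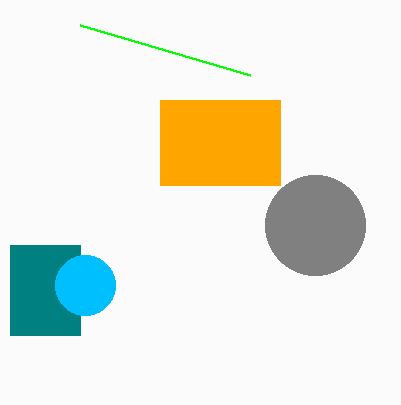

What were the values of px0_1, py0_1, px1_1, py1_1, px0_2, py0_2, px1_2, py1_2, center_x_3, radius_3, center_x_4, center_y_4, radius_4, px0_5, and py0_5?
px0_1 = 160
py0_1 = 100
px1_1 = 280
py1_1 = 185
px0_2 = 10
py0_2 = 245
px1_2 = 80
py1_2 = 335
center_x_3 = 315
radius_3 = 50
center_x_4 = 85
center_y_4 = 285
radius_4 = 30
px0_5 = 80
py0_5 = 25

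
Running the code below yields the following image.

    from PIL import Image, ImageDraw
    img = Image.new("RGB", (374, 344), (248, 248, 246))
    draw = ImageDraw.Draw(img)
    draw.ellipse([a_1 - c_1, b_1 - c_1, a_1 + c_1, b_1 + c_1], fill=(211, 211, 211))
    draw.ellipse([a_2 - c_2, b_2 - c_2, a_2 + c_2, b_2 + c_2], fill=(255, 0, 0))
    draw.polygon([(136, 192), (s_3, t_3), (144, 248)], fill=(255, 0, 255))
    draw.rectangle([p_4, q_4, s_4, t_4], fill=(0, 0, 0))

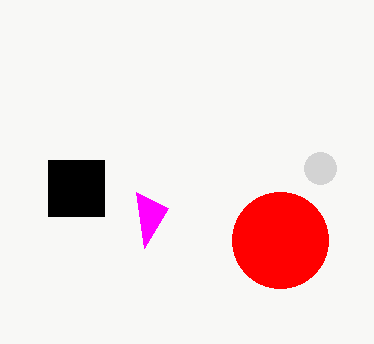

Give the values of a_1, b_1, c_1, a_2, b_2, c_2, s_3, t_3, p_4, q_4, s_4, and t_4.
a_1 = 320, b_1 = 168, c_1 = 16, a_2 = 280, b_2 = 240, c_2 = 48, s_3 = 168, t_3 = 208, p_4 = 48, q_4 = 160, s_4 = 104, t_4 = 216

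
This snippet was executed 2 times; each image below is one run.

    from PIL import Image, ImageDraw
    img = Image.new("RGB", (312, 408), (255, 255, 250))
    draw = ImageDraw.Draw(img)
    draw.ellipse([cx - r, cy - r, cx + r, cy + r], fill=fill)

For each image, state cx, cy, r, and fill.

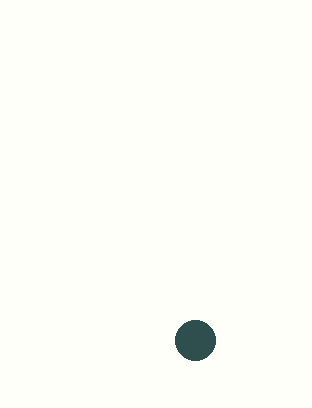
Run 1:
cx = 195; cy = 340; r = 20; fill = 'darkslategray'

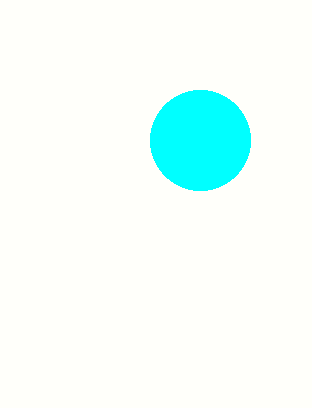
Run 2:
cx = 200
cy = 140
r = 50
fill = 'cyan'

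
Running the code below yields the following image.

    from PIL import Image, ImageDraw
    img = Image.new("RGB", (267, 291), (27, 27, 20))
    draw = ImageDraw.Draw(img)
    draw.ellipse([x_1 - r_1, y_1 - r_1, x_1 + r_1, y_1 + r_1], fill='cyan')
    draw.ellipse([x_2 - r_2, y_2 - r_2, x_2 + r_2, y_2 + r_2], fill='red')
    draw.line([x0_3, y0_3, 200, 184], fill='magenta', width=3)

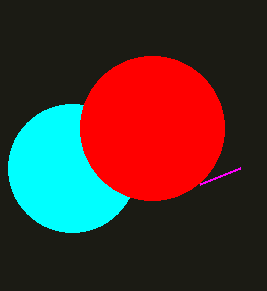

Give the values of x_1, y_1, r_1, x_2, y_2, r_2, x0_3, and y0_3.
x_1 = 72; y_1 = 168; r_1 = 64; x_2 = 152; y_2 = 128; r_2 = 72; x0_3 = 240; y0_3 = 168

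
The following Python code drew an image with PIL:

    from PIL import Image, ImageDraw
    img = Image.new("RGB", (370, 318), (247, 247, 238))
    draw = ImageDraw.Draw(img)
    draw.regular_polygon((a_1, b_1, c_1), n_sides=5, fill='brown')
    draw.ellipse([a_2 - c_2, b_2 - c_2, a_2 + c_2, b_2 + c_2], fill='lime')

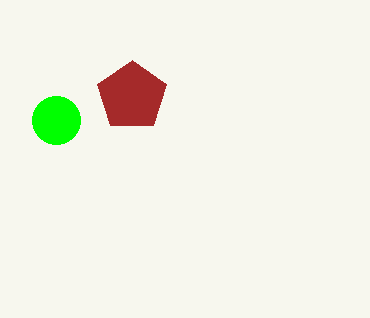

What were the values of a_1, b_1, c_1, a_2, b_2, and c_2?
a_1 = 132
b_1 = 96
c_1 = 36
a_2 = 56
b_2 = 120
c_2 = 24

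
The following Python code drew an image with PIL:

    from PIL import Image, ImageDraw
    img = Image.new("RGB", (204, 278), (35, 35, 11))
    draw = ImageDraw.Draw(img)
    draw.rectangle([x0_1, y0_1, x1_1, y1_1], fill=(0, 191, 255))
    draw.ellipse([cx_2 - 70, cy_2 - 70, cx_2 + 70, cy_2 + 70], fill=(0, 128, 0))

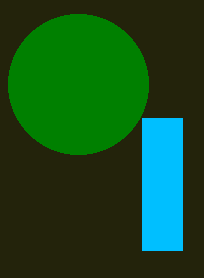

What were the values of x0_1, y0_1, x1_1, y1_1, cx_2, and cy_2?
x0_1 = 142, y0_1 = 118, x1_1 = 182, y1_1 = 250, cx_2 = 78, cy_2 = 84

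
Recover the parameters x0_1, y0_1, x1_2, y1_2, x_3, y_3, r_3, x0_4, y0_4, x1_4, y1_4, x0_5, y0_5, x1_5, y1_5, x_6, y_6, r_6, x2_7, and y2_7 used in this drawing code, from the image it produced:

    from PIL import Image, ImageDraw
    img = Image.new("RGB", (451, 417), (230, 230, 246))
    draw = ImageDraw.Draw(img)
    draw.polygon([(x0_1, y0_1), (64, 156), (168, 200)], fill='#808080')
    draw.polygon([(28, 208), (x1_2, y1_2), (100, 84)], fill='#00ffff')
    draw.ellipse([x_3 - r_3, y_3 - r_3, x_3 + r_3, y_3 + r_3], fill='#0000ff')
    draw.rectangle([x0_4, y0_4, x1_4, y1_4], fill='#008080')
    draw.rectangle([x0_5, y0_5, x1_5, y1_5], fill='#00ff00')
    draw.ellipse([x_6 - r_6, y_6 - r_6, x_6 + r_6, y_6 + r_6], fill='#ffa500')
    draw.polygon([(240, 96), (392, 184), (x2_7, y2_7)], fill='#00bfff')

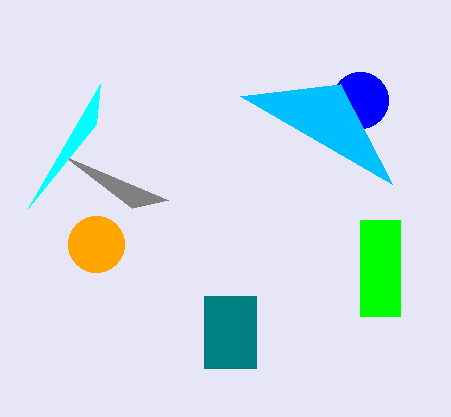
x0_1 = 132, y0_1 = 208, x1_2 = 96, y1_2 = 124, x_3 = 360, y_3 = 100, r_3 = 28, x0_4 = 204, y0_4 = 296, x1_4 = 256, y1_4 = 368, x0_5 = 360, y0_5 = 220, x1_5 = 400, y1_5 = 316, x_6 = 96, y_6 = 244, r_6 = 28, x2_7 = 340, y2_7 = 84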